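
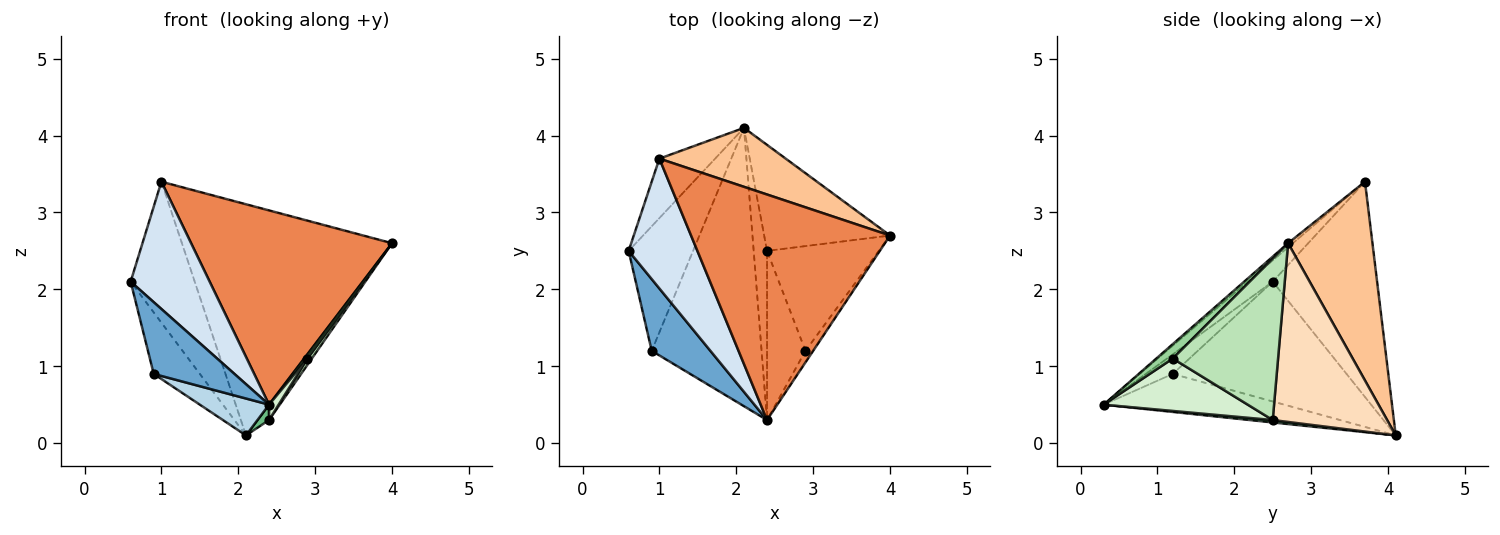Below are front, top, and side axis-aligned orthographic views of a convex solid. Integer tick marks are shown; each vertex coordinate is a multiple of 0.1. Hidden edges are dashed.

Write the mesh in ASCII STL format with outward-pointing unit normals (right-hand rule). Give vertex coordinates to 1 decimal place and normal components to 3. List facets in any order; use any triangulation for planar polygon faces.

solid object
 facet normal -0.229 -0.688 0.688
  outer loop
   vertex 0.9 1.2 0.9
   vertex 2.4 0.3 0.5
   vertex 0.6 2.5 2.1
  endloop
 endfacet
 facet normal -0.858 0.228 -0.461
  outer loop
   vertex 0.9 1.2 0.9
   vertex 0.6 2.5 2.1
   vertex 2.1 4.1 0.1
  endloop
 endfacet
 facet normal -0.325 -0.124 -0.938
  outer loop
   vertex 0.9 1.2 0.9
   vertex 2.1 4.1 0.1
   vertex 2.4 0.3 0.5
  endloop
 endfacet
 facet normal -0.216 -0.684 0.697
  outer loop
   vertex 1.0 3.7 3.4
   vertex 0.6 2.5 2.1
   vertex 2.4 0.3 0.5
  endloop
 endfacet
 facet normal -0.015 -0.653 0.758
  outer loop
   vertex 1.0 3.7 3.4
   vertex 2.4 0.3 0.5
   vertex 4.0 2.7 2.6
  endloop
 endfacet
 facet normal -0.832 0.511 -0.215
  outer loop
   vertex 1.0 3.7 3.4
   vertex 2.1 4.1 0.1
   vertex 0.6 2.5 2.1
  endloop
 endfacet
 facet normal 0.362 0.903 0.230
  outer loop
   vertex 1.0 3.7 3.4
   vertex 4.0 2.7 2.6
   vertex 2.1 4.1 0.1
  endloop
 endfacet
 facet normal 0.815 0.081 -0.574
  outer loop
   vertex 2.4 2.5 0.3
   vertex 2.1 4.1 0.1
   vertex 4.0 2.7 2.6
  endloop
 endfacet
 facet normal 0.178 -0.089 -0.980
  outer loop
   vertex 2.4 2.5 0.3
   vertex 2.4 0.3 0.5
   vertex 2.1 4.1 0.1
  endloop
 endfacet
 facet normal 0.869 -0.174 -0.463
  outer loop
   vertex 2.9 1.2 1.1
   vertex 4.0 2.7 2.6
   vertex 2.4 0.3 0.5
  endloop
 endfacet
 facet normal 0.822 -0.034 -0.569
  outer loop
   vertex 2.9 1.2 1.1
   vertex 2.4 2.5 0.3
   vertex 4.0 2.7 2.6
  endloop
 endfacet
 facet normal 0.805 -0.054 -0.591
  outer loop
   vertex 2.9 1.2 1.1
   vertex 2.4 0.3 0.5
   vertex 2.4 2.5 0.3
  endloop
 endfacet
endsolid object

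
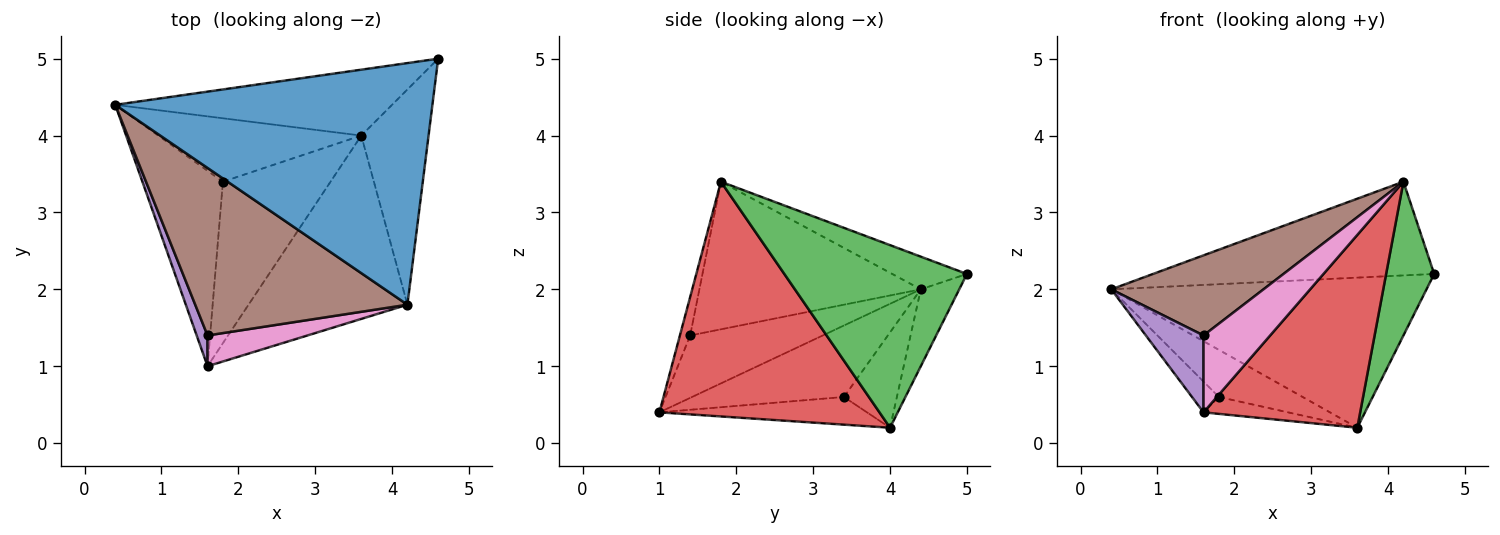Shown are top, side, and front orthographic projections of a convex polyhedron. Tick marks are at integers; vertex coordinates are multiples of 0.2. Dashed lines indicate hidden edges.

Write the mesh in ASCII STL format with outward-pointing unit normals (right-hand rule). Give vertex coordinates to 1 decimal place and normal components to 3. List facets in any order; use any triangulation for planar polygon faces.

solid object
 facet normal -0.096 0.360 0.928
  outer loop
   vertex 4.2 1.8 3.4
   vertex 4.6 5.0 2.2
   vertex 0.4 4.4 2.0
  endloop
 endfacet
 facet normal -0.111 0.910 -0.400
  outer loop
   vertex 3.6 4.0 0.2
   vertex 0.4 4.4 2.0
   vertex 4.6 5.0 2.2
  endloop
 endfacet
 facet normal 0.911 -0.240 -0.336
  outer loop
   vertex 3.6 4.0 0.2
   vertex 4.6 5.0 2.2
   vertex 4.2 1.8 3.4
  endloop
 endfacet
 facet normal 0.713 -0.508 -0.483
  outer loop
   vertex 3.6 4.0 0.2
   vertex 4.2 1.8 3.4
   vertex 1.6 1.0 0.4
  endloop
 endfacet
 facet normal -0.906 -0.394 0.157
  outer loop
   vertex 1.6 1.4 1.4
   vertex 0.4 4.4 2.0
   vertex 1.6 1.0 0.4
  endloop
 endfacet
 facet normal -0.532 -0.365 0.764
  outer loop
   vertex 1.6 1.4 1.4
   vertex 4.2 1.8 3.4
   vertex 0.4 4.4 2.0
  endloop
 endfacet
 facet normal -0.141 -0.919 0.368
  outer loop
   vertex 1.6 1.4 1.4
   vertex 1.6 1.0 0.4
   vertex 4.2 1.8 3.4
  endloop
 endfacet
 facet normal -0.659 0.117 -0.743
  outer loop
   vertex 1.8 3.4 0.6
   vertex 1.6 1.0 0.4
   vertex 0.4 4.4 2.0
  endloop
 endfacet
 facet normal -0.353 0.558 -0.751
  outer loop
   vertex 1.8 3.4 0.6
   vertex 0.4 4.4 2.0
   vertex 3.6 4.0 0.2
  endloop
 endfacet
 facet normal -0.248 0.101 -0.964
  outer loop
   vertex 1.8 3.4 0.6
   vertex 3.6 4.0 0.2
   vertex 1.6 1.0 0.4
  endloop
 endfacet
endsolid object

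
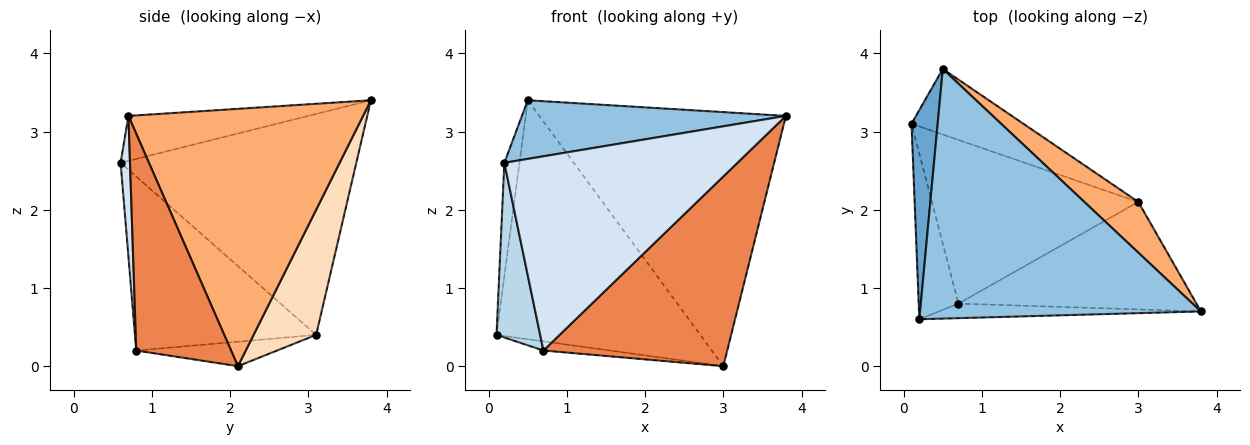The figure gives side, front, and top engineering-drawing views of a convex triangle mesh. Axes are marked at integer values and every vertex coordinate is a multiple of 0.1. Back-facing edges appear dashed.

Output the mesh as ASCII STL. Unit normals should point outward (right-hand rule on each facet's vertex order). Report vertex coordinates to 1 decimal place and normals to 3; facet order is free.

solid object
 facet normal -0.991 0.064 0.117
  outer loop
   vertex 0.5 3.8 3.4
   vertex 0.1 3.1 0.4
   vertex 0.2 0.6 2.6
  endloop
 endfacet
 facet normal -0.154 -0.226 0.962
  outer loop
   vertex 0.5 3.8 3.4
   vertex 0.2 0.6 2.6
   vertex 3.8 0.7 3.2
  endloop
 endfacet
 facet normal -0.949 -0.229 -0.217
  outer loop
   vertex 0.7 0.8 0.2
   vertex 0.2 0.6 2.6
   vertex 0.1 3.1 0.4
  endloop
 endfacet
 facet normal 0.040 -0.996 -0.075
  outer loop
   vertex 0.7 0.8 0.2
   vertex 3.8 0.7 3.2
   vertex 0.2 0.6 2.6
  endloop
 endfacet
 facet normal 0.410 -0.794 -0.450
  outer loop
   vertex 3.0 2.1 0.0
   vertex 3.8 0.7 3.2
   vertex 0.7 0.8 0.2
  endloop
 endfacet
 facet normal 0.682 0.717 0.143
  outer loop
   vertex 3.0 2.1 0.0
   vertex 0.5 3.8 3.4
   vertex 3.8 0.7 3.2
  endloop
 endfacet
 facet normal -0.118 0.056 -0.992
  outer loop
   vertex 3.0 2.1 0.0
   vertex 0.7 0.8 0.2
   vertex 0.1 3.1 0.4
  endloop
 endfacet
 facet normal 0.284 0.925 -0.254
  outer loop
   vertex 3.0 2.1 0.0
   vertex 0.1 3.1 0.4
   vertex 0.5 3.8 3.4
  endloop
 endfacet
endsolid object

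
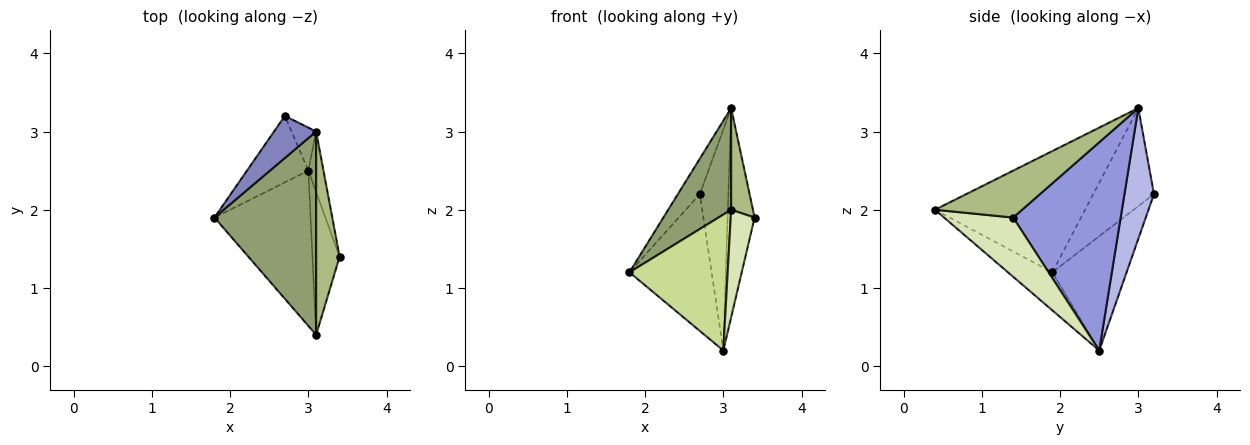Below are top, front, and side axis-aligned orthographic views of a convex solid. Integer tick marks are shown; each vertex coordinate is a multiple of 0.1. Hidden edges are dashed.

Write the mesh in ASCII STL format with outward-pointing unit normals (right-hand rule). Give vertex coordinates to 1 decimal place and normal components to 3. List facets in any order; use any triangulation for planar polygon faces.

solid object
 facet normal -0.631 0.698 -0.339
  outer loop
   vertex 3.0 2.5 0.2
   vertex 1.8 1.9 1.2
   vertex 2.7 3.2 2.2
  endloop
 endfacet
 facet normal -0.872 0.316 0.374
  outer loop
   vertex 3.1 3.0 3.3
   vertex 2.7 3.2 2.2
   vertex 1.8 1.9 1.2
  endloop
 endfacet
 facet normal 0.967 0.243 -0.070
  outer loop
   vertex 3.1 3.0 3.3
   vertex 3.4 1.4 1.9
   vertex 3.0 2.5 0.2
  endloop
 endfacet
 facet normal 0.713 0.688 -0.134
  outer loop
   vertex 3.1 3.0 3.3
   vertex 3.0 2.5 0.2
   vertex 2.7 3.2 2.2
  endloop
 endfacet
 facet normal -0.729 -0.306 0.612
  outer loop
   vertex 3.1 0.4 2.0
   vertex 3.1 3.0 3.3
   vertex 1.8 1.9 1.2
  endloop
 endfacet
 facet normal 0.873 -0.218 0.436
  outer loop
   vertex 3.1 0.4 2.0
   vertex 3.4 1.4 1.9
   vertex 3.1 3.0 3.3
  endloop
 endfacet
 facet normal -0.285 -0.632 -0.721
  outer loop
   vertex 3.1 0.4 2.0
   vertex 1.8 1.9 1.2
   vertex 3.0 2.5 0.2
  endloop
 endfacet
 facet normal 0.867 -0.300 -0.398
  outer loop
   vertex 3.1 0.4 2.0
   vertex 3.0 2.5 0.2
   vertex 3.4 1.4 1.9
  endloop
 endfacet
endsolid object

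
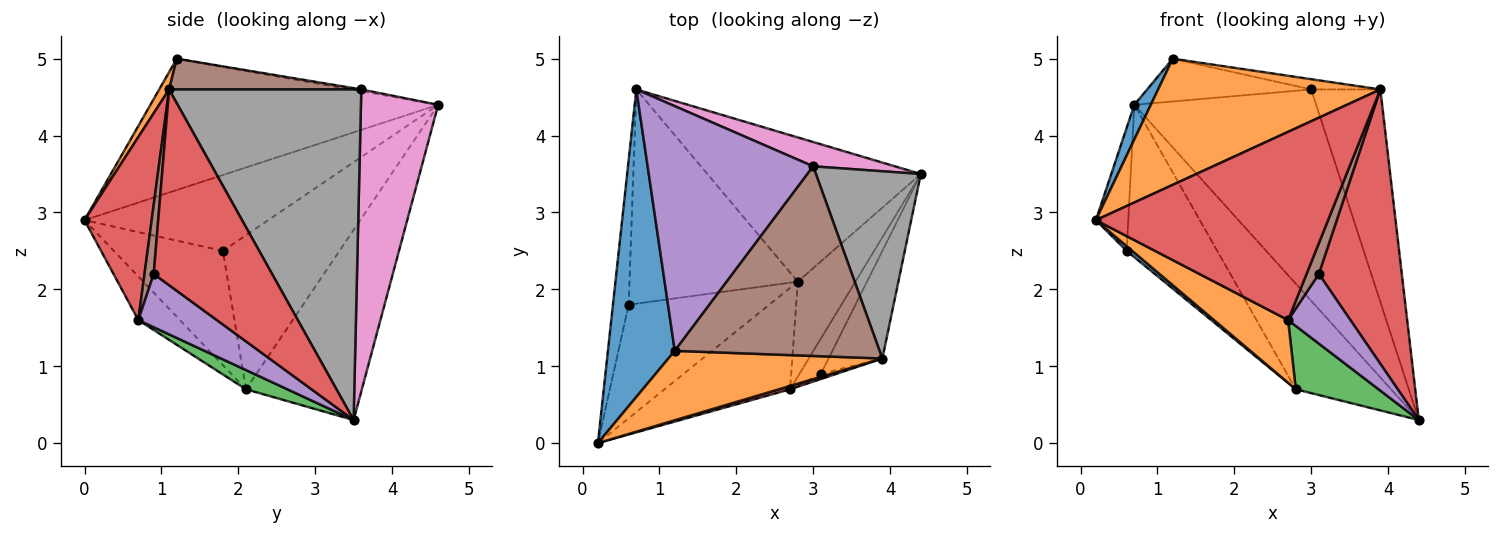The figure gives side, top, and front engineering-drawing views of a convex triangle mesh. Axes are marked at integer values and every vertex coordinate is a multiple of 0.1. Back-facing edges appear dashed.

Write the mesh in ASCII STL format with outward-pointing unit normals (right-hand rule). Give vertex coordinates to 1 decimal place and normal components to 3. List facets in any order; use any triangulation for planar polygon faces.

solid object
 facet normal -0.890 -0.051 0.453
  outer loop
   vertex 1.2 1.2 5.0
   vertex 0.7 4.6 4.4
   vertex 0.2 0.0 2.9
  endloop
 endfacet
 facet normal 0.039 -0.875 0.482
  outer loop
   vertex 3.9 1.1 4.6
   vertex 1.2 1.2 5.0
   vertex 0.2 0.0 2.9
  endloop
 endfacet
 facet normal -0.965 0.170 -0.200
  outer loop
   vertex 0.6 1.8 2.5
   vertex 0.2 0.0 2.9
   vertex 0.7 4.6 4.4
  endloop
 endfacet
 facet normal 0.278 -0.961 0.017
  outer loop
   vertex 2.7 0.7 1.6
   vertex 3.9 1.1 4.6
   vertex 0.2 0.0 2.9
  endloop
 endfacet
 facet normal -0.011 0.172 0.985
  outer loop
   vertex 3.0 3.6 4.6
   vertex 0.7 4.6 4.4
   vertex 1.2 1.2 5.0
  endloop
 endfacet
 facet normal 0.148 0.053 0.988
  outer loop
   vertex 3.0 3.6 4.6
   vertex 1.2 1.2 5.0
   vertex 3.9 1.1 4.6
  endloop
 endfacet
 facet normal 0.389 0.915 0.105
  outer loop
   vertex 3.0 3.6 4.6
   vertex 4.4 3.5 0.3
   vertex 0.7 4.6 4.4
  endloop
 endfacet
 facet normal 0.902 0.325 0.286
  outer loop
   vertex 3.0 3.6 4.6
   vertex 3.9 1.1 4.6
   vertex 4.4 3.5 0.3
  endloop
 endfacet
 facet normal -0.584 0.480 -0.655
  outer loop
   vertex 2.8 2.1 0.7
   vertex 0.7 4.6 4.4
   vertex 4.4 3.5 0.3
  endloop
 endfacet
 facet normal -0.598 0.465 -0.653
  outer loop
   vertex 2.8 2.1 0.7
   vertex 0.6 1.8 2.5
   vertex 0.7 4.6 4.4
  endloop
 endfacet
 facet normal -0.630 -0.032 -0.776
  outer loop
   vertex 2.8 2.1 0.7
   vertex 0.2 0.0 2.9
   vertex 0.6 1.8 2.5
  endloop
 endfacet
 facet normal -0.283 -0.504 -0.816
  outer loop
   vertex 2.8 2.1 0.7
   vertex 2.7 0.7 1.6
   vertex 0.2 0.0 2.9
  endloop
 endfacet
 facet normal 0.267 -0.535 -0.802
  outer loop
   vertex 2.8 2.1 0.7
   vertex 4.4 3.5 0.3
   vertex 2.7 0.7 1.6
  endloop
 endfacet
 facet normal 0.799 -0.560 -0.220
  outer loop
   vertex 3.1 0.9 2.2
   vertex 4.4 3.5 0.3
   vertex 3.9 1.1 4.6
  endloop
 endfacet
 facet normal 0.747 -0.593 -0.300
  outer loop
   vertex 3.1 0.9 2.2
   vertex 2.7 0.7 1.6
   vertex 4.4 3.5 0.3
  endloop
 endfacet
 facet normal 0.595 -0.793 -0.132
  outer loop
   vertex 3.1 0.9 2.2
   vertex 3.9 1.1 4.6
   vertex 2.7 0.7 1.6
  endloop
 endfacet
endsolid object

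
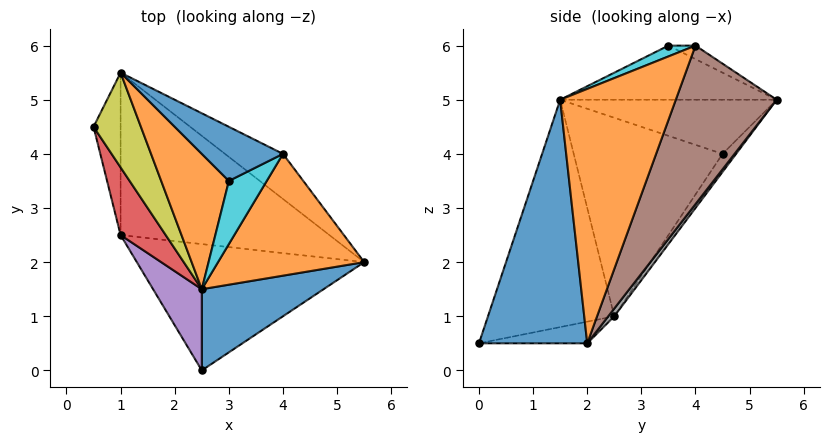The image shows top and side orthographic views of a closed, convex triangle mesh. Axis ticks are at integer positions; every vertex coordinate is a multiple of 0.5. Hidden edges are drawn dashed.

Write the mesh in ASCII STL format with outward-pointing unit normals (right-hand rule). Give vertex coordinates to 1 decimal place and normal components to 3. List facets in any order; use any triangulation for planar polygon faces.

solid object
 facet normal 0.535 -0.802 0.267
  outer loop
   vertex 2.5 1.5 5.0
   vertex 2.5 0.0 0.5
   vertex 5.5 2.0 0.5
  endloop
 endfacet
 facet normal 0.704 -0.584 0.404
  outer loop
   vertex 2.5 1.5 5.0
   vertex 5.5 2.0 0.5
   vertex 4.0 4.0 6.0
  endloop
 endfacet
 facet normal -0.094 0.141 -0.986
  outer loop
   vertex 1.0 2.5 1.0
   vertex 5.5 2.0 0.5
   vertex 2.5 0.0 0.5
  endloop
 endfacet
 facet normal -0.845 -0.499 0.192
  outer loop
   vertex 1.0 2.5 1.0
   vertex 2.5 1.5 5.0
   vertex 0.5 4.5 4.0
  endloop
 endfacet
 facet normal -0.828 -0.532 0.177
  outer loop
   vertex 1.0 2.5 1.0
   vertex 2.5 0.0 0.5
   vertex 2.5 1.5 5.0
  endloop
 endfacet
 facet normal 0.487 0.855 -0.178
  outer loop
   vertex 1.0 5.5 5.0
   vertex 4.0 4.0 6.0
   vertex 5.5 2.0 0.5
  endloop
 endfacet
 facet normal -0.371 0.743 -0.557
  outer loop
   vertex 1.0 5.5 5.0
   vertex 1.0 2.5 1.0
   vertex 0.5 4.5 4.0
  endloop
 endfacet
 facet normal 0.022 0.800 -0.600
  outer loop
   vertex 1.0 5.5 5.0
   vertex 5.5 2.0 0.5
   vertex 1.0 2.5 1.0
  endloop
 endfacet
 facet normal -0.724 -0.272 0.634
  outer loop
   vertex 1.0 5.5 5.0
   vertex 0.5 4.5 4.0
   vertex 2.5 1.5 5.0
  endloop
 endfacet
 facet normal 0.241 -0.482 0.843
  outer loop
   vertex 3.0 3.5 6.0
   vertex 2.5 1.5 5.0
   vertex 4.0 4.0 6.0
  endloop
 endfacet
 facet normal -0.156 0.312 0.937
  outer loop
   vertex 3.0 3.5 6.0
   vertex 4.0 4.0 6.0
   vertex 1.0 5.5 5.0
  endloop
 endfacet
 facet normal -0.608 -0.228 0.760
  outer loop
   vertex 3.0 3.5 6.0
   vertex 1.0 5.5 5.0
   vertex 2.5 1.5 5.0
  endloop
 endfacet
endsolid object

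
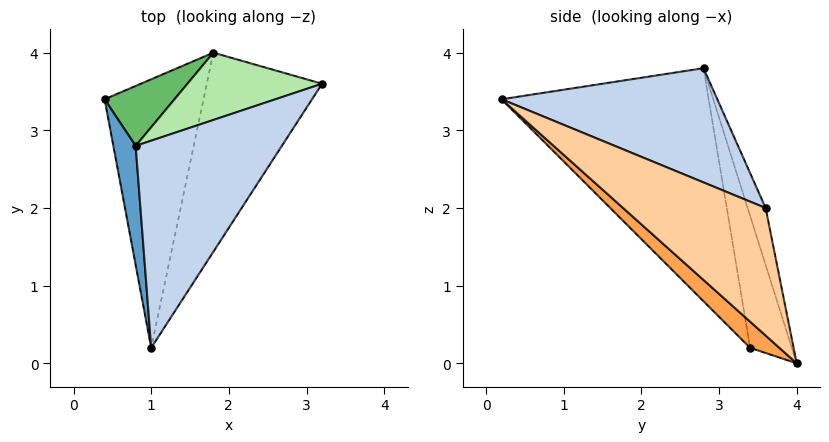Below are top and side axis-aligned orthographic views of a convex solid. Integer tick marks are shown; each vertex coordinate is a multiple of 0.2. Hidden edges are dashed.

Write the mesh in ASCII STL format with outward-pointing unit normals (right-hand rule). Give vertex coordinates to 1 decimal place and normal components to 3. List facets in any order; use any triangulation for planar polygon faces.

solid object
 facet normal -0.991 -0.091 0.095
  outer loop
   vertex 0.8 2.8 3.8
   vertex 0.4 3.4 0.2
   vertex 1.0 0.2 3.4
  endloop
 endfacet
 facet normal 0.614 -0.074 0.786
  outer loop
   vertex 0.8 2.8 3.8
   vertex 1.0 0.2 3.4
   vertex 3.2 3.6 2.0
  endloop
 endfacet
 facet normal 0.188 -0.677 -0.712
  outer loop
   vertex 1.8 4.0 0.0
   vertex 1.0 0.2 3.4
   vertex 0.4 3.4 0.2
  endloop
 endfacet
 facet normal 0.592 -0.603 -0.535
  outer loop
   vertex 1.8 4.0 0.0
   vertex 3.2 3.6 2.0
   vertex 1.0 0.2 3.4
  endloop
 endfacet
 facet normal -0.363 0.912 0.192
  outer loop
   vertex 1.8 4.0 0.0
   vertex 0.4 3.4 0.2
   vertex 0.8 2.8 3.8
  endloop
 endfacet
 facet normal -0.115 0.956 0.272
  outer loop
   vertex 1.8 4.0 0.0
   vertex 0.8 2.8 3.8
   vertex 3.2 3.6 2.0
  endloop
 endfacet
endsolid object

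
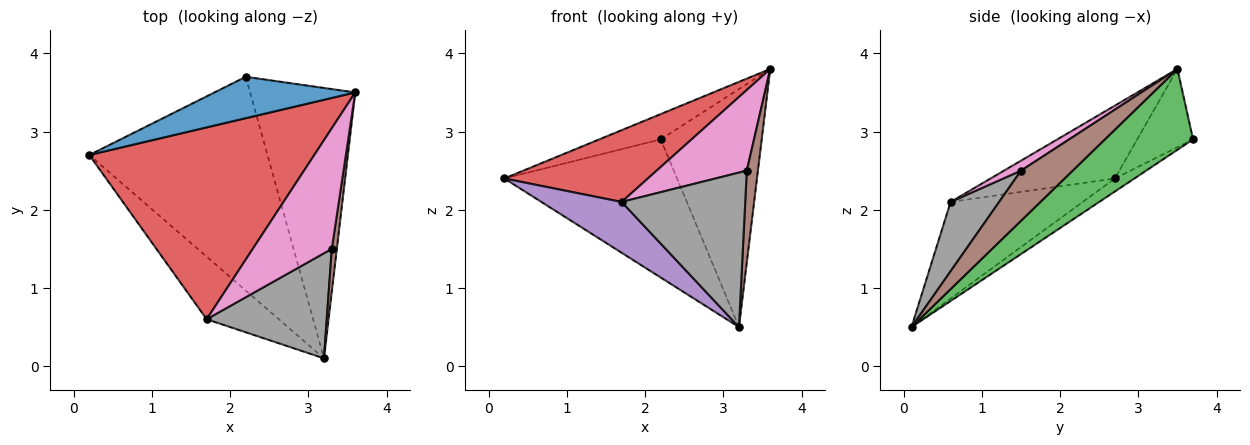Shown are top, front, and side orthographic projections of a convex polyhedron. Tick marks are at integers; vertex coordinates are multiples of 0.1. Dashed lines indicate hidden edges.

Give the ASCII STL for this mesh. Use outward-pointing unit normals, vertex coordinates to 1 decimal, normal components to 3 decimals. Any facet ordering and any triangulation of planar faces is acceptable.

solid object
 facet normal -0.428 0.471 0.771
  outer loop
   vertex 2.2 3.7 2.9
   vertex 0.2 2.7 2.4
   vertex 3.6 3.5 3.8
  endloop
 endfacet
 facet normal -0.061 0.542 -0.838
  outer loop
   vertex 2.2 3.7 2.9
   vertex 3.2 0.1 0.5
   vertex 0.2 2.7 2.4
  endloop
 endfacet
 facet normal 0.500 0.572 -0.650
  outer loop
   vertex 2.2 3.7 2.9
   vertex 3.6 3.5 3.8
   vertex 3.2 0.1 0.5
  endloop
 endfacet
 facet normal -0.290 -0.335 0.896
  outer loop
   vertex 1.7 0.6 2.1
   vertex 3.6 3.5 3.8
   vertex 0.2 2.7 2.4
  endloop
 endfacet
 facet normal -0.720 -0.437 -0.538
  outer loop
   vertex 1.7 0.6 2.1
   vertex 0.2 2.7 2.4
   vertex 3.2 0.1 0.5
  endloop
 endfacet
 facet normal 0.973 -0.210 0.098
  outer loop
   vertex 3.3 1.5 2.5
   vertex 3.2 0.1 0.5
   vertex 3.6 3.5 3.8
  endloop
 endfacet
 facet normal 0.104 -0.553 0.827
  outer loop
   vertex 3.3 1.5 2.5
   vertex 3.6 3.5 3.8
   vertex 1.7 0.6 2.1
  endloop
 endfacet
 facet normal 0.309 -0.786 0.535
  outer loop
   vertex 3.3 1.5 2.5
   vertex 1.7 0.6 2.1
   vertex 3.2 0.1 0.5
  endloop
 endfacet
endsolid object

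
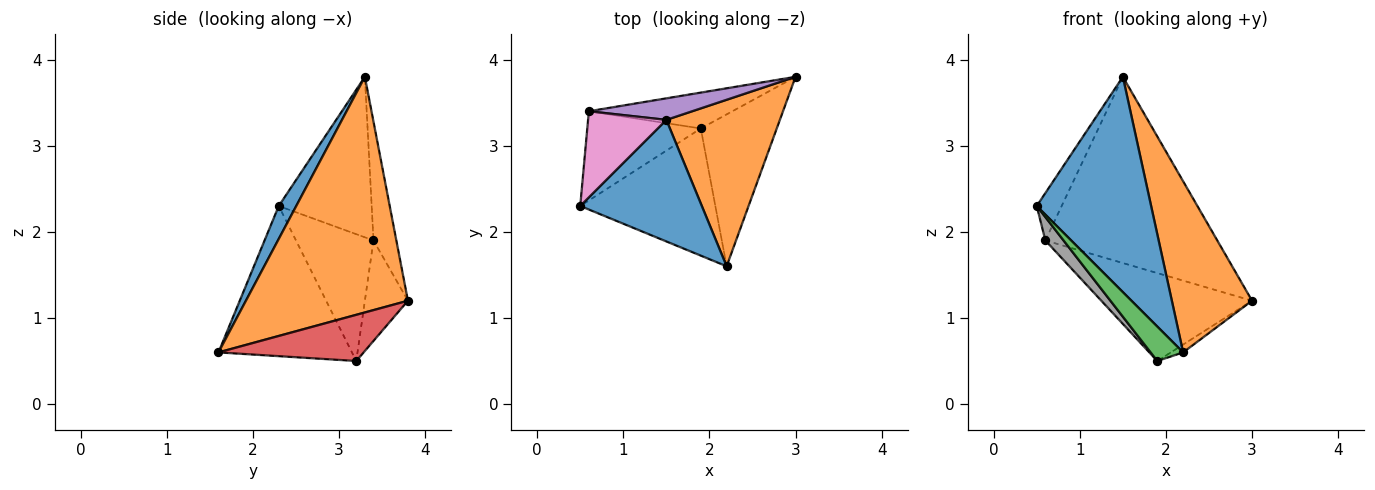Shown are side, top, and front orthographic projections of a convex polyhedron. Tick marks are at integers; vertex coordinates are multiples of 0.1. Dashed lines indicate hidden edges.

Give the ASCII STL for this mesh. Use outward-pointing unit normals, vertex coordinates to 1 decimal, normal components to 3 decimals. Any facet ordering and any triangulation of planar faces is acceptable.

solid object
 facet normal 0.132 -0.863 0.487
  outer loop
   vertex 1.5 3.3 3.8
   vertex 0.5 2.3 2.3
   vertex 2.2 1.6 0.6
  endloop
 endfacet
 facet normal 0.823 -0.407 0.396
  outer loop
   vertex 1.5 3.3 3.8
   vertex 2.2 1.6 0.6
   vertex 3.0 3.8 1.2
  endloop
 endfacet
 facet normal -0.732 -0.178 -0.658
  outer loop
   vertex 1.9 3.2 0.5
   vertex 2.2 1.6 0.6
   vertex 0.5 2.3 2.3
  endloop
 endfacet
 facet normal 0.519 0.044 -0.854
  outer loop
   vertex 1.9 3.2 0.5
   vertex 3.0 3.8 1.2
   vertex 2.2 1.6 0.6
  endloop
 endfacet
 facet normal -0.131 0.985 0.114
  outer loop
   vertex 0.6 3.4 1.9
   vertex 1.5 3.3 3.8
   vertex 3.0 3.8 1.2
  endloop
 endfacet
 facet normal -0.256 0.895 -0.365
  outer loop
   vertex 0.6 3.4 1.9
   vertex 3.0 3.8 1.2
   vertex 1.9 3.2 0.5
  endloop
 endfacet
 facet normal -0.874 0.234 0.426
  outer loop
   vertex 0.6 3.4 1.9
   vertex 0.5 2.3 2.3
   vertex 1.5 3.3 3.8
  endloop
 endfacet
 facet normal -0.734 -0.172 -0.657
  outer loop
   vertex 0.6 3.4 1.9
   vertex 1.9 3.2 0.5
   vertex 0.5 2.3 2.3
  endloop
 endfacet
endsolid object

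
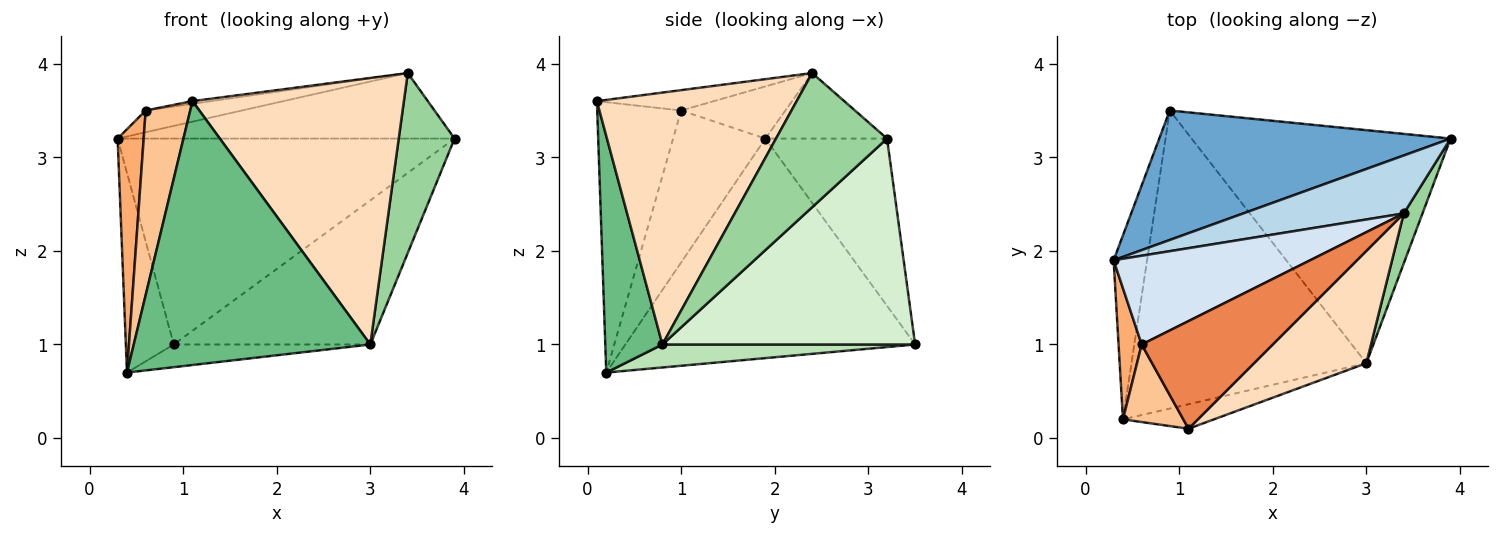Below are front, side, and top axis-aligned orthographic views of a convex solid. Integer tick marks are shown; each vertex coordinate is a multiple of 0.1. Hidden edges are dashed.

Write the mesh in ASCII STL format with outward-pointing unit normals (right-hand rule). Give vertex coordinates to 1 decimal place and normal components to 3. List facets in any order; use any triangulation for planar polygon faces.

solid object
 facet normal -0.292 0.810 0.509
  outer loop
   vertex 0.9 3.5 1.0
   vertex 0.3 1.9 3.2
   vertex 3.9 3.2 3.2
  endloop
 endfacet
 facet normal -0.976 0.161 -0.149
  outer loop
   vertex 0.9 3.5 1.0
   vertex 0.4 0.2 0.7
   vertex 0.3 1.9 3.2
  endloop
 endfacet
 facet normal -0.261 0.723 0.640
  outer loop
   vertex 3.4 2.4 3.9
   vertex 3.9 3.2 3.2
   vertex 0.3 1.9 3.2
  endloop
 endfacet
 facet normal -0.250 0.230 0.941
  outer loop
   vertex 0.6 1.0 3.5
   vertex 3.4 2.4 3.9
   vertex 0.3 1.9 3.2
  endloop
 endfacet
 facet normal -0.153 0.025 0.988
  outer loop
   vertex 0.6 1.0 3.5
   vertex 1.1 0.1 3.6
   vertex 3.4 2.4 3.9
  endloop
 endfacet
 facet normal -0.952 -0.269 0.145
  outer loop
   vertex 0.6 1.0 3.5
   vertex 0.3 1.9 3.2
   vertex 0.4 0.2 0.7
  endloop
 endfacet
 facet normal -0.867 -0.460 0.193
  outer loop
   vertex 0.6 1.0 3.5
   vertex 0.4 0.2 0.7
   vertex 1.1 0.1 3.6
  endloop
 endfacet
 facet normal 0.657 -0.695 0.293
  outer loop
   vertex 3.0 0.8 1.0
   vertex 3.4 2.4 3.9
   vertex 1.1 0.1 3.6
  endloop
 endfacet
 facet normal 0.234 -0.968 -0.090
  outer loop
   vertex 3.0 0.8 1.0
   vertex 1.1 0.1 3.6
   vertex 0.4 0.2 0.7
  endloop
 endfacet
 facet normal 0.887 -0.446 0.124
  outer loop
   vertex 3.0 0.8 1.0
   vertex 3.9 3.2 3.2
   vertex 3.4 2.4 3.9
  endloop
 endfacet
 facet normal 0.097 0.076 -0.992
  outer loop
   vertex 3.0 0.8 1.0
   vertex 0.4 0.2 0.7
   vertex 0.9 3.5 1.0
  endloop
 endfacet
 facet normal 0.560 0.436 -0.705
  outer loop
   vertex 3.0 0.8 1.0
   vertex 0.9 3.5 1.0
   vertex 3.9 3.2 3.2
  endloop
 endfacet
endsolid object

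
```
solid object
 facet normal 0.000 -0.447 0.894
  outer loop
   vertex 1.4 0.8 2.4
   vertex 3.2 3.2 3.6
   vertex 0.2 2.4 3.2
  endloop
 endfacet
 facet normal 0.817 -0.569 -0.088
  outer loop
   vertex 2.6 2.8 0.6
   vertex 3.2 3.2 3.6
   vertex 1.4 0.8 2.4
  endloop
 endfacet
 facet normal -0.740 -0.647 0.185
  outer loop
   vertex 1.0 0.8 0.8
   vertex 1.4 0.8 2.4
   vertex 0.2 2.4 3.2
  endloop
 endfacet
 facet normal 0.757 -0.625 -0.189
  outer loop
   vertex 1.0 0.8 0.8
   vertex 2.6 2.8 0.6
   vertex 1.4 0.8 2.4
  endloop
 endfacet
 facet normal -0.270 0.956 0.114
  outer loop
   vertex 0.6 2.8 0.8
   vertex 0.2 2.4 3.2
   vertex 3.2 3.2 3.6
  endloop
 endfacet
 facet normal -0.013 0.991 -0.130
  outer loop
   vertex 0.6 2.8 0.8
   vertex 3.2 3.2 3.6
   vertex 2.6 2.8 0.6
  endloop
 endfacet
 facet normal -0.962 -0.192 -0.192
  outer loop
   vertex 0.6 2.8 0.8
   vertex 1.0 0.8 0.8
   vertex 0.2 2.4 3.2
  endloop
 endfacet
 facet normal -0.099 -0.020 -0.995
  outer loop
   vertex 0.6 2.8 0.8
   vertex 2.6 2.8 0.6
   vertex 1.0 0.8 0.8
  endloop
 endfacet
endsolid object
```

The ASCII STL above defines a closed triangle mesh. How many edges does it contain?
12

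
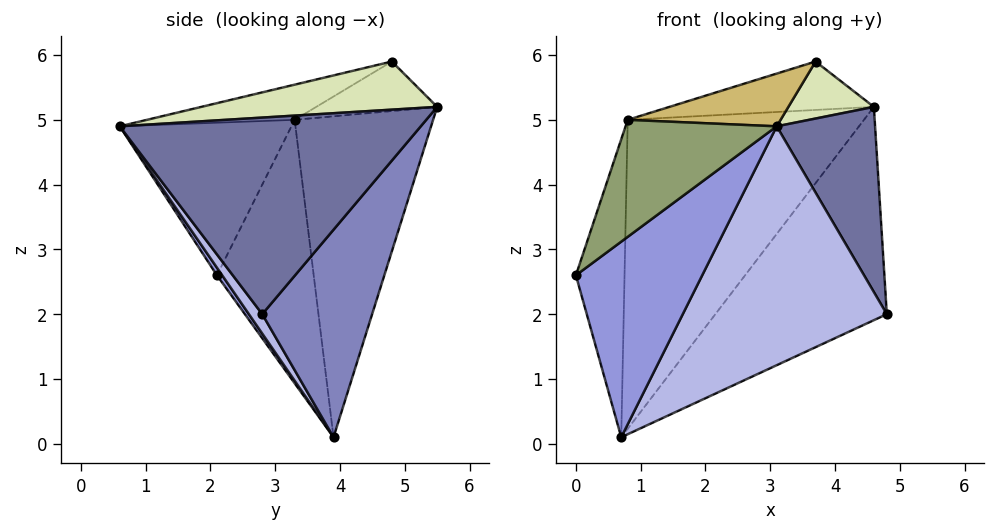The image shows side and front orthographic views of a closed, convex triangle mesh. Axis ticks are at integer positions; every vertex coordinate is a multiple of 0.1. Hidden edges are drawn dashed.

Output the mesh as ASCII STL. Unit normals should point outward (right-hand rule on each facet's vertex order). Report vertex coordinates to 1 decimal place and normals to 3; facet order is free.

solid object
 facet normal 0.905 -0.296 0.306
  outer loop
   vertex 3.1 0.6 4.9
   vertex 4.8 2.8 2.0
   vertex 4.6 5.5 5.2
  endloop
 endfacet
 facet normal 0.447 0.697 -0.560
  outer loop
   vertex 0.7 3.9 0.1
   vertex 4.6 5.5 5.2
   vertex 4.8 2.8 2.0
  endloop
 endfacet
 facet normal 0.034 -0.816 -0.578
  outer loop
   vertex 0.7 3.9 0.1
   vertex 3.1 0.6 4.9
   vertex 0.0 2.1 2.6
  endloop
 endfacet
 facet normal 0.053 -0.810 -0.584
  outer loop
   vertex 0.7 3.9 0.1
   vertex 4.8 2.8 2.0
   vertex 3.1 0.6 4.9
  endloop
 endfacet
 facet normal -0.649 -0.571 0.502
  outer loop
   vertex 0.8 3.3 5.0
   vertex 0.0 2.1 2.6
   vertex 3.1 0.6 4.9
  endloop
 endfacet
 facet normal -0.891 0.448 0.073
  outer loop
   vertex 0.8 3.3 5.0
   vertex 0.7 3.9 0.1
   vertex 0.0 2.1 2.6
  endloop
 endfacet
 facet normal -0.502 0.857 0.115
  outer loop
   vertex 0.8 3.3 5.0
   vertex 4.6 5.5 5.2
   vertex 0.7 3.9 0.1
  endloop
 endfacet
 facet normal 0.710 -0.257 0.655
  outer loop
   vertex 3.7 4.8 5.9
   vertex 3.1 0.6 4.9
   vertex 4.6 5.5 5.2
  endloop
 endfacet
 facet normal -0.499 0.843 0.202
  outer loop
   vertex 3.7 4.8 5.9
   vertex 4.6 5.5 5.2
   vertex 0.8 3.3 5.0
  endloop
 endfacet
 facet normal -0.194 -0.201 0.960
  outer loop
   vertex 3.7 4.8 5.9
   vertex 0.8 3.3 5.0
   vertex 3.1 0.6 4.9
  endloop
 endfacet
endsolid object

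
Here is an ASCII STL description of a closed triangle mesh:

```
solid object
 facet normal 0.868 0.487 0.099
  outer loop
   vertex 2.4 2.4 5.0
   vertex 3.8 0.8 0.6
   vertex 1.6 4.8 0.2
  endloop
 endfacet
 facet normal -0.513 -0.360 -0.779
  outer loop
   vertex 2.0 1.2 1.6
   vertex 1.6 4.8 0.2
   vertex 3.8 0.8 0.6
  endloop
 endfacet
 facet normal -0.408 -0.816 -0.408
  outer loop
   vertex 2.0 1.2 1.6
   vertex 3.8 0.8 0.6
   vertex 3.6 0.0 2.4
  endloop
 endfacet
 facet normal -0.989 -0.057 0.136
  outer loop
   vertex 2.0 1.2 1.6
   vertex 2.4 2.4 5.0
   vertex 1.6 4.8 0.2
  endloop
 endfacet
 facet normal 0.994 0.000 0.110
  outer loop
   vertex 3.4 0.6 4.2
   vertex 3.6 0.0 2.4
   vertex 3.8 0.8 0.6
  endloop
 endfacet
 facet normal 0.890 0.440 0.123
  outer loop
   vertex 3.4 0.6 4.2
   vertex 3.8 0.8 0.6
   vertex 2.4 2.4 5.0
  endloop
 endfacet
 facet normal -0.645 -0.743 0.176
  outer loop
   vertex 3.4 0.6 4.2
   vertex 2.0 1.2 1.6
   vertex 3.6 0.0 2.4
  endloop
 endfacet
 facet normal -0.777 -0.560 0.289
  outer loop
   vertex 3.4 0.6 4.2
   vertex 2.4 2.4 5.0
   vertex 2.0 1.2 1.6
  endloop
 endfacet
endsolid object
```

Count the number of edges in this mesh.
12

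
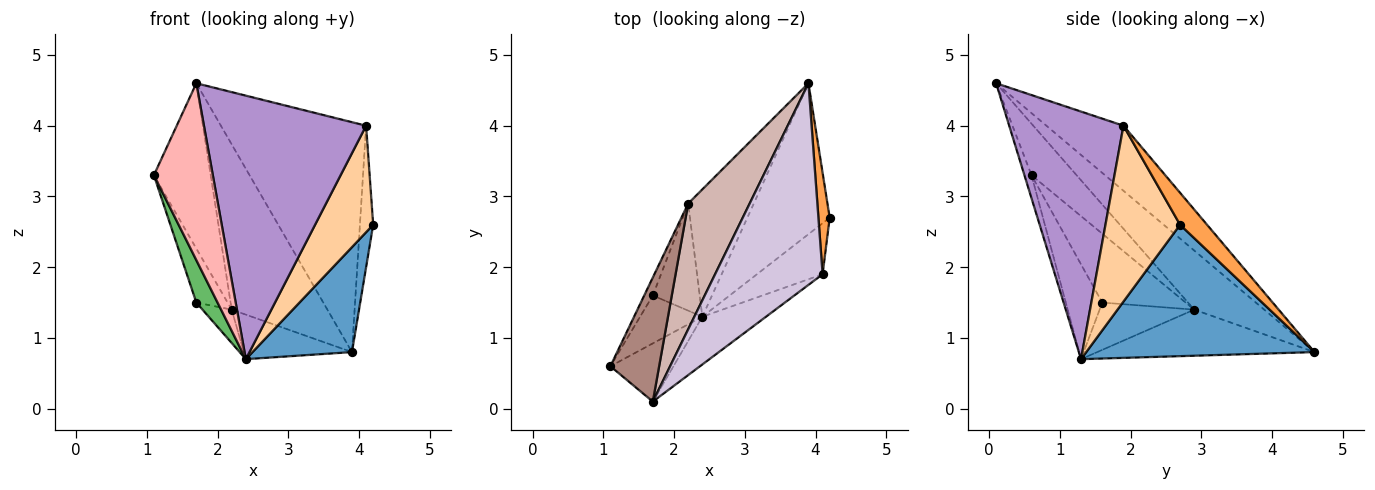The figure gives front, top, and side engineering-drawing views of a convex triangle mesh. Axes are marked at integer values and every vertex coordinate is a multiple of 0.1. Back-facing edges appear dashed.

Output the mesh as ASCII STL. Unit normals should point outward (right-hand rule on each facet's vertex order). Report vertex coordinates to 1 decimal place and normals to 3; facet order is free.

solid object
 facet normal 0.795 -0.346 -0.498
  outer loop
   vertex 2.4 1.3 0.7
   vertex 3.9 4.6 0.8
   vertex 4.2 2.7 2.6
  endloop
 endfacet
 facet normal -0.553 0.275 -0.787
  outer loop
   vertex 2.2 2.9 1.4
   vertex 3.9 4.6 0.8
   vertex 2.4 1.3 0.7
  endloop
 endfacet
 facet normal 0.856 0.421 0.302
  outer loop
   vertex 4.1 1.9 4.0
   vertex 4.2 2.7 2.6
   vertex 3.9 4.6 0.8
  endloop
 endfacet
 facet normal 0.757 -0.589 -0.283
  outer loop
   vertex 4.1 1.9 4.0
   vertex 2.4 1.3 0.7
   vertex 4.2 2.7 2.6
  endloop
 endfacet
 facet normal -0.752 -0.438 -0.494
  outer loop
   vertex 1.7 1.6 1.5
   vertex 2.4 1.3 0.7
   vertex 1.1 0.6 3.3
  endloop
 endfacet
 facet normal -0.930 0.349 -0.116
  outer loop
   vertex 1.7 1.6 1.5
   vertex 1.1 0.6 3.3
   vertex 2.2 2.9 1.4
  endloop
 endfacet
 facet normal -0.694 0.214 -0.687
  outer loop
   vertex 1.7 1.6 1.5
   vertex 2.2 2.9 1.4
   vertex 2.4 1.3 0.7
  endloop
 endfacet
 facet normal -0.113 -0.944 -0.311
  outer loop
   vertex 1.7 0.1 4.6
   vertex 1.1 0.6 3.3
   vertex 2.4 1.3 0.7
  endloop
 endfacet
 facet normal 0.570 -0.809 -0.147
  outer loop
   vertex 1.7 0.1 4.6
   vertex 2.4 1.3 0.7
   vertex 4.1 1.9 4.0
  endloop
 endfacet
 facet normal -0.371 0.698 0.612
  outer loop
   vertex 1.7 0.1 4.6
   vertex 4.1 1.9 4.0
   vertex 3.9 4.6 0.8
  endloop
 endfacet
 facet normal -0.536 0.675 0.507
  outer loop
   vertex 1.7 0.1 4.6
   vertex 2.2 2.9 1.4
   vertex 1.1 0.6 3.3
  endloop
 endfacet
 facet normal -0.503 0.688 0.523
  outer loop
   vertex 1.7 0.1 4.6
   vertex 3.9 4.6 0.8
   vertex 2.2 2.9 1.4
  endloop
 endfacet
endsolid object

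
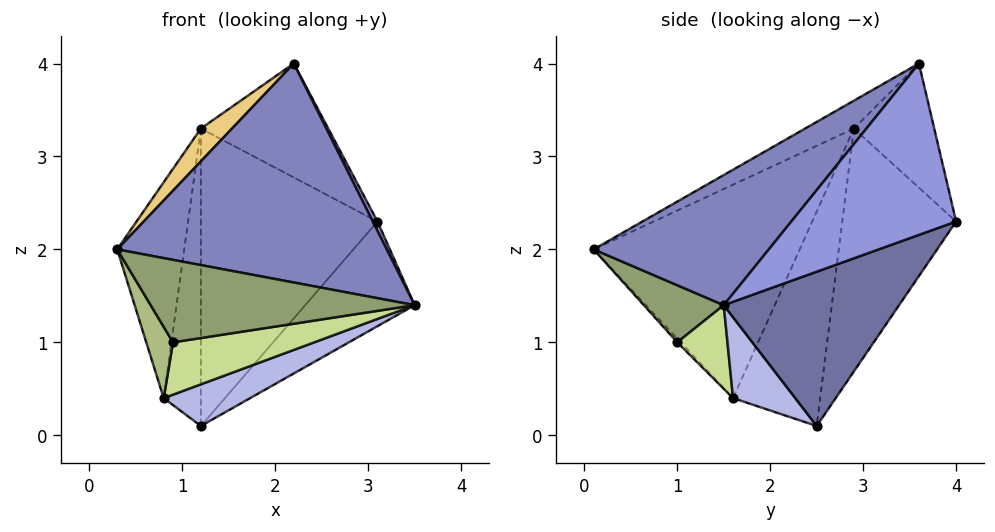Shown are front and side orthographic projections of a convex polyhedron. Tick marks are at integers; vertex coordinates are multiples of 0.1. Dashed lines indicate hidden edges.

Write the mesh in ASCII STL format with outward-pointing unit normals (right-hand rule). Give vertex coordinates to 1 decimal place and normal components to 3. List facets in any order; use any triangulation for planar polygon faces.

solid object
 facet normal 0.572 0.357 -0.738
  outer loop
   vertex 1.2 2.5 0.1
   vertex 3.1 4.0 2.3
   vertex 3.5 1.5 1.4
  endloop
 endfacet
 facet normal 0.395 -0.608 0.689
  outer loop
   vertex 2.2 3.6 4.0
   vertex 0.3 0.1 2.0
   vertex 3.5 1.5 1.4
  endloop
 endfacet
 facet normal 0.886 -0.025 0.463
  outer loop
   vertex 2.2 3.6 4.0
   vertex 3.5 1.5 1.4
   vertex 3.1 4.0 2.3
  endloop
 endfacet
 facet normal 0.302 -0.419 -0.856
  outer loop
   vertex 0.8 1.6 0.4
   vertex 1.2 2.5 0.1
   vertex 3.5 1.5 1.4
  endloop
 endfacet
 facet normal 0.239 -0.789 -0.567
  outer loop
   vertex 0.9 1.0 1.0
   vertex 3.5 1.5 1.4
   vertex 0.3 0.1 2.0
  endloop
 endfacet
 facet normal -0.093 -0.712 -0.696
  outer loop
   vertex 0.9 1.0 1.0
   vertex 0.3 0.1 2.0
   vertex 0.8 1.6 0.4
  endloop
 endfacet
 facet normal 0.237 -0.667 -0.706
  outer loop
   vertex 0.9 1.0 1.0
   vertex 0.8 1.6 0.4
   vertex 3.5 1.5 1.4
  endloop
 endfacet
 facet normal -0.919 0.392 -0.049
  outer loop
   vertex 1.2 2.9 3.3
   vertex 1.2 2.5 0.1
   vertex 0.8 1.6 0.4
  endloop
 endfacet
 facet normal -0.539 0.836 -0.104
  outer loop
   vertex 1.2 2.9 3.3
   vertex 3.1 4.0 2.3
   vertex 1.2 2.5 0.1
  endloop
 endfacet
 facet normal -0.532 0.843 -0.083
  outer loop
   vertex 1.2 2.9 3.3
   vertex 2.2 3.6 4.0
   vertex 3.1 4.0 2.3
  endloop
 endfacet
 facet normal -0.420 -0.268 0.867
  outer loop
   vertex 1.2 2.9 3.3
   vertex 0.3 0.1 2.0
   vertex 2.2 3.6 4.0
  endloop
 endfacet
 facet normal -0.951 0.309 -0.007
  outer loop
   vertex 1.2 2.9 3.3
   vertex 0.8 1.6 0.4
   vertex 0.3 0.1 2.0
  endloop
 endfacet
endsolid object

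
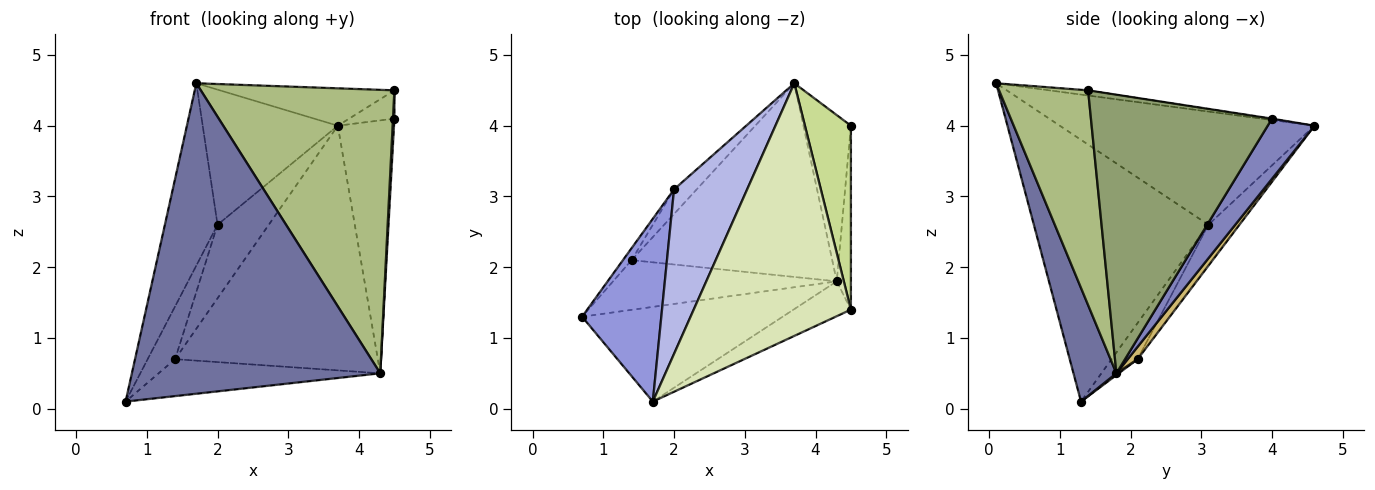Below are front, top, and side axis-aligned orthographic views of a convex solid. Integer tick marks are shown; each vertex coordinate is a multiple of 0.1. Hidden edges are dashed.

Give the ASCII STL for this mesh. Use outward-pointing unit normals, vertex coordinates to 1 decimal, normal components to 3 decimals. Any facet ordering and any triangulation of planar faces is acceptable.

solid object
 facet normal 0.163 -0.944 -0.288
  outer loop
   vertex 4.3 1.8 0.5
   vertex 1.7 0.1 4.6
   vertex 0.7 1.3 0.1
  endloop
 endfacet
 facet normal 0.571 0.686 -0.451
  outer loop
   vertex 4.3 1.8 0.5
   vertex 3.7 4.6 4.0
   vertex 4.5 4.0 4.1
  endloop
 endfacet
 facet normal -0.920 0.278 0.278
  outer loop
   vertex 2.0 3.1 2.6
   vertex 0.7 1.3 0.1
   vertex 1.7 0.1 4.6
  endloop
 endfacet
 facet normal -0.767 0.407 0.496
  outer loop
   vertex 2.0 3.1 2.6
   vertex 1.7 0.1 4.6
   vertex 3.7 4.6 4.0
  endloop
 endfacet
 facet normal 0.999 -0.008 -0.051
  outer loop
   vertex 4.5 1.4 4.5
   vertex 4.3 1.8 0.5
   vertex 4.5 4.0 4.1
  endloop
 endfacet
 facet normal 0.415 -0.903 -0.111
  outer loop
   vertex 4.5 1.4 4.5
   vertex 1.7 0.1 4.6
   vertex 4.3 1.8 0.5
  endloop
 endfacet
 facet normal -0.010 0.152 0.988
  outer loop
   vertex 4.5 1.4 4.5
   vertex 4.5 4.0 4.1
   vertex 3.7 4.6 4.0
  endloop
 endfacet
 facet normal -0.033 0.146 0.989
  outer loop
   vertex 4.5 1.4 4.5
   vertex 3.7 4.6 4.0
   vertex 1.7 0.1 4.6
  endloop
 endfacet
 facet normal 0.006 0.596 -0.803
  outer loop
   vertex 1.4 2.1 0.7
   vertex 4.3 1.8 0.5
   vertex 0.7 1.3 0.1
  endloop
 endfacet
 facet normal 0.038 0.783 -0.620
  outer loop
   vertex 1.4 2.1 0.7
   vertex 3.7 4.6 4.0
   vertex 4.3 1.8 0.5
  endloop
 endfacet
 facet normal -0.679 0.716 -0.162
  outer loop
   vertex 1.4 2.1 0.7
   vertex 0.7 1.3 0.1
   vertex 2.0 3.1 2.6
  endloop
 endfacet
 facet normal -0.499 0.822 -0.275
  outer loop
   vertex 1.4 2.1 0.7
   vertex 2.0 3.1 2.6
   vertex 3.7 4.6 4.0
  endloop
 endfacet
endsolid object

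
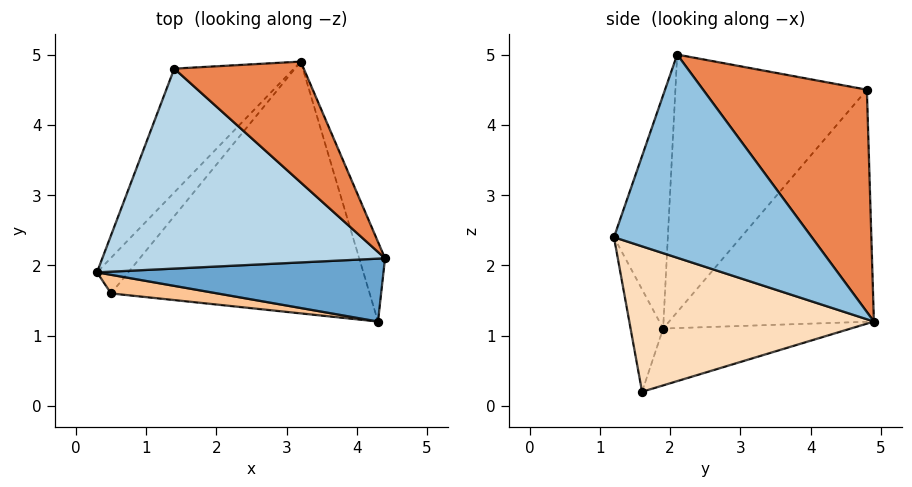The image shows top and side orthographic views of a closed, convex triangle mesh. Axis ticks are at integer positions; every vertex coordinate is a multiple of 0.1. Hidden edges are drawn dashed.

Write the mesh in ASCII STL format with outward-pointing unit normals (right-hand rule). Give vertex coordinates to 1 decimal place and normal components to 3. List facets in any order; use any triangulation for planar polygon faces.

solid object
 facet normal -0.264 -0.908 0.325
  outer loop
   vertex 4.3 1.2 2.4
   vertex 4.4 2.1 5.0
   vertex 0.3 1.9 1.1
  endloop
 endfacet
 facet normal 0.961 0.246 -0.122
  outer loop
   vertex 4.3 1.2 2.4
   vertex 3.2 4.9 1.2
   vertex 4.4 2.1 5.0
  endloop
 endfacet
 facet normal -0.575 -0.522 0.631
  outer loop
   vertex 1.4 4.8 4.5
   vertex 0.3 1.9 1.1
   vertex 4.4 2.1 5.0
  endloop
 endfacet
 facet normal -0.669 0.658 -0.345
  outer loop
   vertex 1.4 4.8 4.5
   vertex 3.2 4.9 1.2
   vertex 0.3 1.9 1.1
  endloop
 endfacet
 facet normal 0.595 0.725 0.346
  outer loop
   vertex 1.4 4.8 4.5
   vertex 4.4 2.1 5.0
   vertex 3.2 4.9 1.2
  endloop
 endfacet
 facet normal -0.663 0.653 -0.365
  outer loop
   vertex 0.5 1.6 0.2
   vertex 0.3 1.9 1.1
   vertex 3.2 4.9 1.2
  endloop
 endfacet
 facet normal -0.247 -0.934 0.257
  outer loop
   vertex 0.5 1.6 0.2
   vertex 4.3 1.2 2.4
   vertex 0.3 1.9 1.1
  endloop
 endfacet
 facet normal 0.486 -0.136 -0.864
  outer loop
   vertex 0.5 1.6 0.2
   vertex 3.2 4.9 1.2
   vertex 4.3 1.2 2.4
  endloop
 endfacet
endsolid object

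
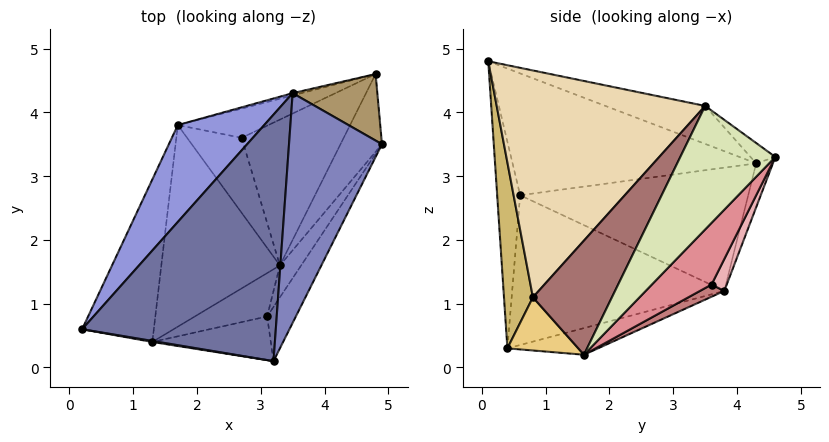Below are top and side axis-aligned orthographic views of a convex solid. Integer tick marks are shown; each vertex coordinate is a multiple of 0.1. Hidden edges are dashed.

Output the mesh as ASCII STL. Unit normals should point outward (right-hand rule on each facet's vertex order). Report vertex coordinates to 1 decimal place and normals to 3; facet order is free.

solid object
 facet normal -0.501 0.339 0.796
  outer loop
   vertex 3.5 4.3 3.2
   vertex 0.2 0.6 2.7
   vertex 3.2 0.1 4.8
  endloop
 endfacet
 facet normal -0.354 0.355 0.865
  outer loop
   vertex 3.5 4.3 3.2
   vertex 3.2 0.1 4.8
   vertex 4.9 3.5 4.1
  endloop
 endfacet
 facet normal -0.686 0.547 0.481
  outer loop
   vertex 3.5 4.3 3.2
   vertex 1.7 3.8 1.2
   vertex 0.2 0.6 2.7
  endloop
 endfacet
 facet normal -0.168 -0.986 0.005
  outer loop
   vertex 1.3 0.4 0.3
   vertex 3.2 0.1 4.8
   vertex 0.2 0.6 2.7
  endloop
 endfacet
 facet normal -0.881 0.215 -0.422
  outer loop
   vertex 1.3 0.4 0.3
   vertex 0.2 0.6 2.7
   vertex 1.7 3.8 1.2
  endloop
 endfacet
 facet normal -0.211 0.273 -0.939
  outer loop
   vertex 1.3 0.4 0.3
   vertex 1.7 3.8 1.2
   vertex 3.3 1.6 0.2
  endloop
 endfacet
 facet normal -0.221 0.974 -0.044
  outer loop
   vertex 4.8 4.6 3.3
   vertex 1.7 3.8 1.2
   vertex 3.5 4.3 3.2
  endloop
 endfacet
 facet normal 0.938 -0.144 -0.315
  outer loop
   vertex 4.8 4.6 3.3
   vertex 4.9 3.5 4.1
   vertex 3.3 1.6 0.2
  endloop
 endfacet
 facet normal -0.192 0.566 0.802
  outer loop
   vertex 4.8 4.6 3.3
   vertex 3.5 4.3 3.2
   vertex 4.9 3.5 4.1
  endloop
 endfacet
 facet normal 0.291 -0.939 -0.185
  outer loop
   vertex 3.1 0.8 1.1
   vertex 3.2 0.1 4.8
   vertex 1.3 0.4 0.3
  endloop
 endfacet
 facet normal 0.408 -0.726 -0.554
  outer loop
   vertex 3.1 0.8 1.1
   vertex 1.3 0.4 0.3
   vertex 3.3 1.6 0.2
  endloop
 endfacet
 facet normal 0.880 -0.463 -0.111
  outer loop
   vertex 3.1 0.8 1.1
   vertex 4.9 3.5 4.1
   vertex 3.2 0.1 4.8
  endloop
 endfacet
 facet normal 0.896 -0.412 -0.167
  outer loop
   vertex 3.1 0.8 1.1
   vertex 3.3 1.6 0.2
   vertex 4.9 3.5 4.1
  endloop
 endfacet
 facet normal 0.187 0.516 -0.836
  outer loop
   vertex 2.7 3.6 1.3
   vertex 3.3 1.6 0.2
   vertex 1.7 3.8 1.2
  endloop
 endfacet
 facet normal 0.438 0.531 -0.726
  outer loop
   vertex 2.7 3.6 1.3
   vertex 4.8 4.6 3.3
   vertex 3.3 1.6 0.2
  endloop
 endfacet
 facet normal 0.214 0.765 -0.607
  outer loop
   vertex 2.7 3.6 1.3
   vertex 1.7 3.8 1.2
   vertex 4.8 4.6 3.3
  endloop
 endfacet
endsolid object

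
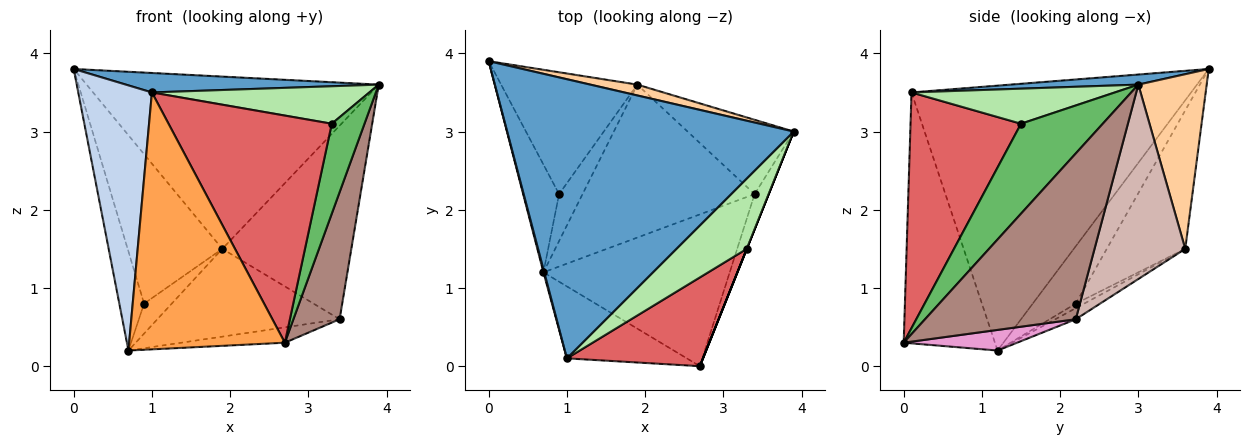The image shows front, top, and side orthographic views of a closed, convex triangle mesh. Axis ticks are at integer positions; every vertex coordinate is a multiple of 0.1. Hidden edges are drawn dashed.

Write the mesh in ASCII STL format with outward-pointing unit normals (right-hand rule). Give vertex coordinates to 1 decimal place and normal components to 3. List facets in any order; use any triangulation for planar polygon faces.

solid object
 facet normal 0.035 -0.069 0.997
  outer loop
   vertex 1.0 0.1 3.5
   vertex 3.9 3.0 3.6
   vertex 0.0 3.9 3.8
  endloop
 endfacet
 facet normal -0.967 -0.255 0.003
  outer loop
   vertex 1.0 0.1 3.5
   vertex 0.0 3.9 3.8
   vertex 0.7 1.2 0.2
  endloop
 endfacet
 facet normal -0.491 -0.839 -0.235
  outer loop
   vertex 1.0 0.1 3.5
   vertex 0.7 1.2 0.2
   vertex 2.7 0.0 0.3
  endloop
 endfacet
 facet normal 0.227 0.972 0.061
  outer loop
   vertex 1.9 3.6 1.5
   vertex 0.0 3.9 3.8
   vertex 3.9 3.0 3.6
  endloop
 endfacet
 facet normal 0.928 -0.371 0.000
  outer loop
   vertex 3.3 1.5 3.1
   vertex 2.7 0.0 0.3
   vertex 3.9 3.0 3.6
  endloop
 endfacet
 facet normal 0.402 -0.430 0.808
  outer loop
   vertex 3.3 1.5 3.1
   vertex 3.9 3.0 3.6
   vertex 1.0 0.1 3.5
  endloop
 endfacet
 facet normal 0.533 -0.788 0.308
  outer loop
   vertex 3.3 1.5 3.1
   vertex 1.0 0.1 3.5
   vertex 2.7 0.0 0.3
  endloop
 endfacet
 facet normal -0.762 0.439 -0.477
  outer loop
   vertex 0.9 2.2 0.8
   vertex 0.7 1.2 0.2
   vertex 0.0 3.9 3.8
  endloop
 endfacet
 facet normal -0.541 0.652 -0.532
  outer loop
   vertex 0.9 2.2 0.8
   vertex 0.0 3.9 3.8
   vertex 1.9 3.6 1.5
  endloop
 endfacet
 facet normal -0.162 0.531 -0.832
  outer loop
   vertex 0.9 2.2 0.8
   vertex 1.9 3.6 1.5
   vertex 0.7 1.2 0.2
  endloop
 endfacet
 facet normal 0.953 -0.292 -0.081
  outer loop
   vertex 3.4 2.2 0.6
   vertex 3.9 3.0 3.6
   vertex 2.7 0.0 0.3
  endloop
 endfacet
 facet normal 0.549 0.780 -0.300
  outer loop
   vertex 3.4 2.2 0.6
   vertex 1.9 3.6 1.5
   vertex 3.9 3.0 3.6
  endloop
 endfacet
 facet normal 0.109 0.100 -0.989
  outer loop
   vertex 3.4 2.2 0.6
   vertex 2.7 0.0 0.3
   vertex 0.7 1.2 0.2
  endloop
 endfacet
 facet normal -0.056 0.497 -0.866
  outer loop
   vertex 3.4 2.2 0.6
   vertex 0.7 1.2 0.2
   vertex 1.9 3.6 1.5
  endloop
 endfacet
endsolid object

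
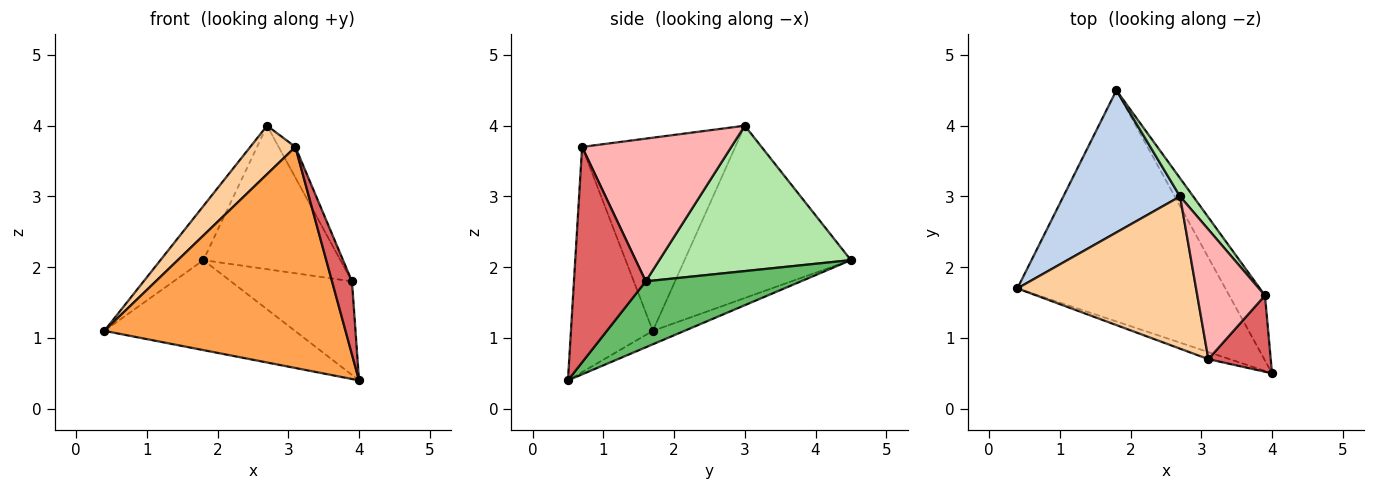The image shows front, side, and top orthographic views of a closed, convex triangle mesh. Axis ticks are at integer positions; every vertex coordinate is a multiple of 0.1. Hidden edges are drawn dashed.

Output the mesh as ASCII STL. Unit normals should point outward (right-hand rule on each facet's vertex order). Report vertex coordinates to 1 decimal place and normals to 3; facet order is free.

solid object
 facet normal -0.060 0.362 -0.930
  outer loop
   vertex 1.8 4.5 2.1
   vertex 4.0 0.5 0.4
   vertex 0.4 1.7 1.1
  endloop
 endfacet
 facet normal -0.810 0.209 0.548
  outer loop
   vertex 2.7 3.0 4.0
   vertex 1.8 4.5 2.1
   vertex 0.4 1.7 1.1
  endloop
 endfacet
 facet normal -0.321 -0.946 -0.030
  outer loop
   vertex 3.1 0.7 3.7
   vertex 0.4 1.7 1.1
   vertex 4.0 0.5 0.4
  endloop
 endfacet
 facet normal -0.717 -0.211 0.664
  outer loop
   vertex 3.1 0.7 3.7
   vertex 2.7 3.0 4.0
   vertex 0.4 1.7 1.1
  endloop
 endfacet
 facet normal 0.725 0.566 -0.393
  outer loop
   vertex 3.9 1.6 1.8
   vertex 4.0 0.5 0.4
   vertex 1.8 4.5 2.1
  endloop
 endfacet
 facet normal 0.811 0.580 0.074
  outer loop
   vertex 3.9 1.6 1.8
   vertex 1.8 4.5 2.1
   vertex 2.7 3.0 4.0
  endloop
 endfacet
 facet normal 0.928 -0.258 0.269
  outer loop
   vertex 3.9 1.6 1.8
   vertex 3.1 0.7 3.7
   vertex 4.0 0.5 0.4
  endloop
 endfacet
 facet normal 0.899 0.101 0.426
  outer loop
   vertex 3.9 1.6 1.8
   vertex 2.7 3.0 4.0
   vertex 3.1 0.7 3.7
  endloop
 endfacet
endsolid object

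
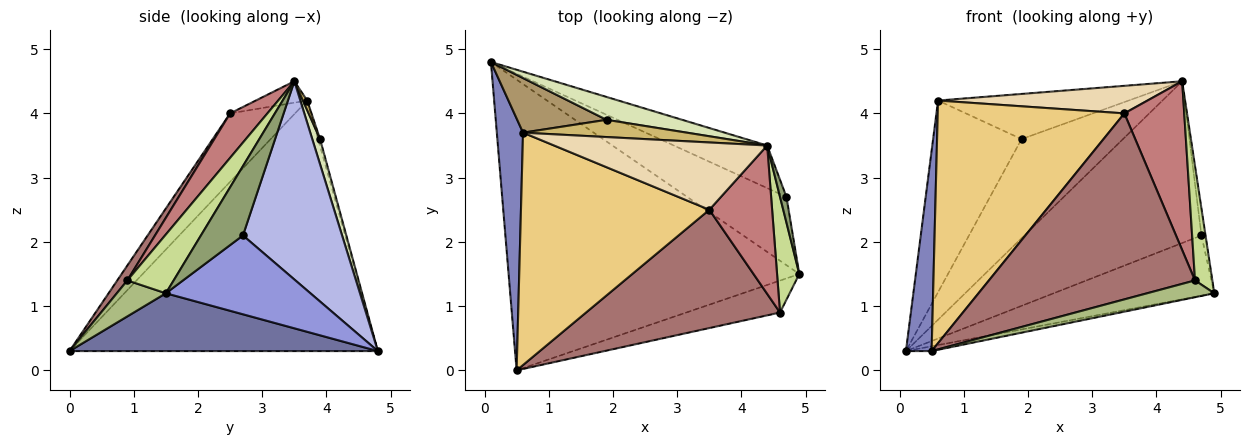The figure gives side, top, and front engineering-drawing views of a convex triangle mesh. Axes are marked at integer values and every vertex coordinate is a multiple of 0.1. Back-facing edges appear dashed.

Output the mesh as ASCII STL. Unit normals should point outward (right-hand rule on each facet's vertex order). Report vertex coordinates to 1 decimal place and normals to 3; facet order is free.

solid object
 facet normal 0.195 0.016 -0.981
  outer loop
   vertex 0.5 0.0 0.3
   vertex 0.1 4.8 0.3
   vertex 4.9 1.5 1.2
  endloop
 endfacet
 facet normal -0.991 -0.083 0.104
  outer loop
   vertex 0.6 3.7 4.2
   vertex 0.1 4.8 0.3
   vertex 0.5 0.0 0.3
  endloop
 endfacet
 facet normal 0.512 0.568 -0.644
  outer loop
   vertex 4.7 2.7 2.1
   vertex 4.9 1.5 1.2
   vertex 0.1 4.8 0.3
  endloop
 endfacet
 facet normal 0.476 0.850 -0.224
  outer loop
   vertex 4.7 2.7 2.1
   vertex 0.1 4.8 0.3
   vertex 4.4 3.5 4.5
  endloop
 endfacet
 facet normal 0.991 0.096 0.092
  outer loop
   vertex 4.7 2.7 2.1
   vertex 4.4 3.5 4.5
   vertex 4.9 1.5 1.2
  endloop
 endfacet
 facet normal 0.322 -0.440 -0.838
  outer loop
   vertex 4.6 0.9 1.4
   vertex 0.5 0.0 0.3
   vertex 4.9 1.5 1.2
  endloop
 endfacet
 facet normal 0.883 -0.330 0.334
  outer loop
   vertex 4.6 0.9 1.4
   vertex 4.9 1.5 1.2
   vertex 4.4 3.5 4.5
  endloop
 endfacet
 facet normal 0.075 0.972 0.224
  outer loop
   vertex 1.9 3.9 3.6
   vertex 4.4 3.5 4.5
   vertex 0.1 4.8 0.3
  endloop
 endfacet
 facet normal -0.021 0.962 0.274
  outer loop
   vertex 1.9 3.9 3.6
   vertex 0.1 4.8 0.3
   vertex 0.6 3.7 4.2
  endloop
 endfacet
 facet normal 0.021 0.934 0.357
  outer loop
   vertex 1.9 3.9 3.6
   vertex 0.6 3.7 4.2
   vertex 4.4 3.5 4.5
  endloop
 endfacet
 facet normal -0.244 -0.700 0.671
  outer loop
   vertex 3.5 2.5 4.0
   vertex 0.6 3.7 4.2
   vertex 0.5 0.0 0.3
  endloop
 endfacet
 facet normal -0.093 -0.377 0.921
  outer loop
   vertex 3.5 2.5 4.0
   vertex 4.4 3.5 4.5
   vertex 0.6 3.7 4.2
  endloop
 endfacet
 facet normal 0.041 -0.843 0.536
  outer loop
   vertex 3.5 2.5 4.0
   vertex 0.5 0.0 0.3
   vertex 4.6 0.9 1.4
  endloop
 endfacet
 facet normal 0.424 -0.680 0.598
  outer loop
   vertex 3.5 2.5 4.0
   vertex 4.6 0.9 1.4
   vertex 4.4 3.5 4.5
  endloop
 endfacet
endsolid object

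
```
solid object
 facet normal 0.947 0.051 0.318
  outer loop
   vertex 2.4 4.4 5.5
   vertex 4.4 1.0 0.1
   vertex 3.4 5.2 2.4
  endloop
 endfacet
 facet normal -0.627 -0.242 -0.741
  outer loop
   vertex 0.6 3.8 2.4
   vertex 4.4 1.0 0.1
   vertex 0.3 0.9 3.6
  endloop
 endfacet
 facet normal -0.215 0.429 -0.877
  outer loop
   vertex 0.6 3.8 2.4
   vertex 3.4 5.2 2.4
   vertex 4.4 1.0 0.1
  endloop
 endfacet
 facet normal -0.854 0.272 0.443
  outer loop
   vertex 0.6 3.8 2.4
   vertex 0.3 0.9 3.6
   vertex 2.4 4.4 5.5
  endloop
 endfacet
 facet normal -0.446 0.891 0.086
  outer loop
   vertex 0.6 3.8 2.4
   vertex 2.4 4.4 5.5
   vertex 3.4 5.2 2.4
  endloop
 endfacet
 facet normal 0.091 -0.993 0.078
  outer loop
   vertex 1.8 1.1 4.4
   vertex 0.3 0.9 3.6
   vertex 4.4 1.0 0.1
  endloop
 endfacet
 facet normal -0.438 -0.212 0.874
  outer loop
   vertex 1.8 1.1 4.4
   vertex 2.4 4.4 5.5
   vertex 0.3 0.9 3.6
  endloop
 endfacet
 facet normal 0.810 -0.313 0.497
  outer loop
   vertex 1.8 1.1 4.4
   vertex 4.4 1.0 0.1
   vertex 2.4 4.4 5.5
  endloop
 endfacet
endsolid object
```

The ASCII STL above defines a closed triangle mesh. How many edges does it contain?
12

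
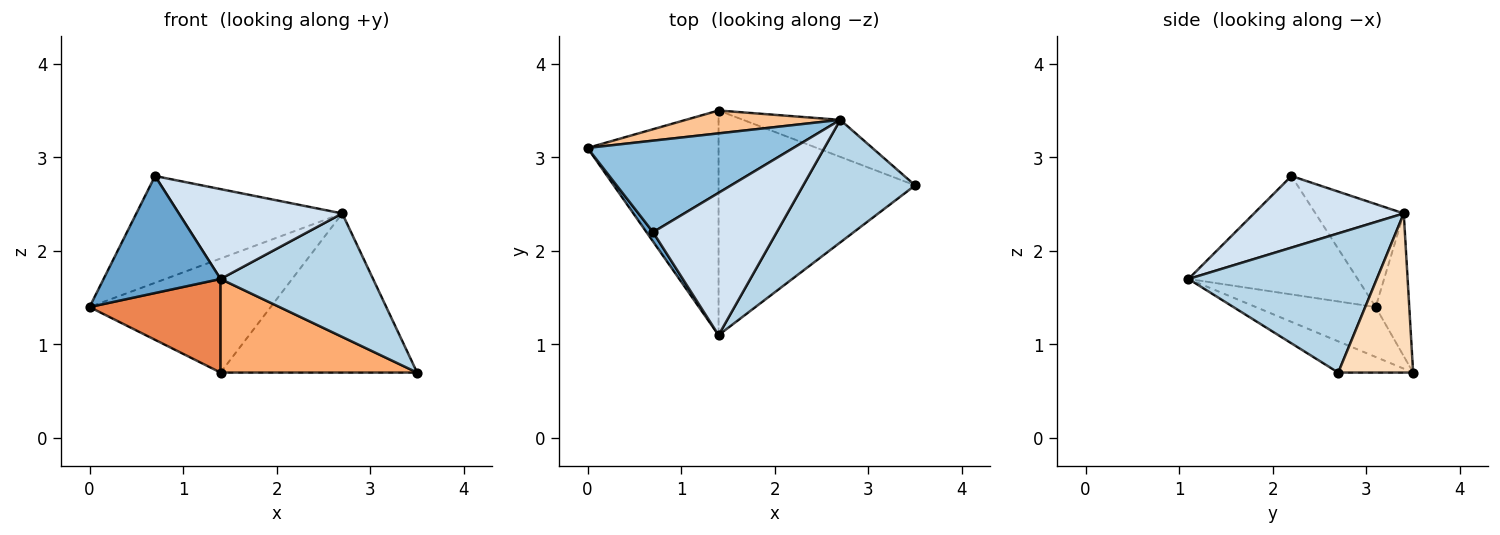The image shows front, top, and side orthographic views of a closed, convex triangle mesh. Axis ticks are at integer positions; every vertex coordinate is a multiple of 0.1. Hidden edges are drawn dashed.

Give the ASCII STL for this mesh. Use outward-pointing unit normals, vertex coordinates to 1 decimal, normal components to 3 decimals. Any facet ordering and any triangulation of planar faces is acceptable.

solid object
 facet normal -0.822 -0.568 0.045
  outer loop
   vertex 0.7 2.2 2.8
   vertex 0.0 3.1 1.4
   vertex 1.4 1.1 1.7
  endloop
 endfacet
 facet normal -0.309 0.722 0.619
  outer loop
   vertex 2.7 3.4 2.4
   vertex 0.0 3.1 1.4
   vertex 0.7 2.2 2.8
  endloop
 endfacet
 facet normal 0.659 -0.534 0.530
  outer loop
   vertex 2.7 3.4 2.4
   vertex 1.4 1.1 1.7
   vertex 3.5 2.7 0.7
  endloop
 endfacet
 facet normal 0.440 -0.480 0.759
  outer loop
   vertex 2.7 3.4 2.4
   vertex 0.7 2.2 2.8
   vertex 1.4 1.1 1.7
  endloop
 endfacet
 facet normal -0.332 -0.363 -0.871
  outer loop
   vertex 1.4 3.5 0.7
   vertex 1.4 1.1 1.7
   vertex 0.0 3.1 1.4
  endloop
 endfacet
 facet normal -0.145 -0.381 -0.913
  outer loop
   vertex 1.4 3.5 0.7
   vertex 3.5 2.7 0.7
   vertex 1.4 1.1 1.7
  endloop
 endfacet
 facet normal -0.179 0.965 0.194
  outer loop
   vertex 1.4 3.5 0.7
   vertex 0.0 3.1 1.4
   vertex 2.7 3.4 2.4
  endloop
 endfacet
 facet normal 0.348 0.913 -0.212
  outer loop
   vertex 1.4 3.5 0.7
   vertex 2.7 3.4 2.4
   vertex 3.5 2.7 0.7
  endloop
 endfacet
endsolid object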